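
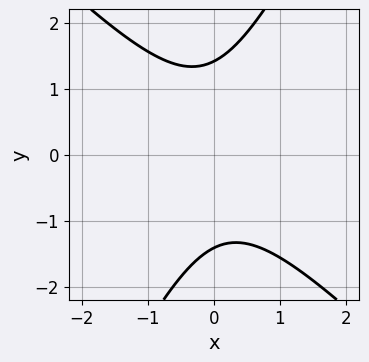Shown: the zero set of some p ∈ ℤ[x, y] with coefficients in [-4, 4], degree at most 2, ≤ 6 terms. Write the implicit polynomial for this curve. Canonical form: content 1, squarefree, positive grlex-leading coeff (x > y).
1. The degree is 2 — a generic line meets the curve in up to 2 points.
2. Checking where it meets the axes: it misses every integer gridline on the x-axis.
3. Solving for integer coefficients yields p as stated.

2*x^2 + x*y - y^2 + 2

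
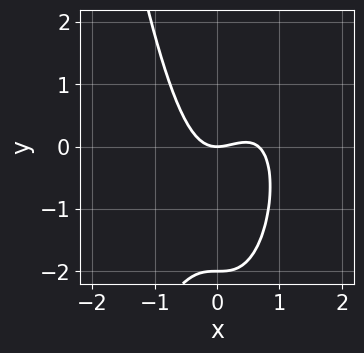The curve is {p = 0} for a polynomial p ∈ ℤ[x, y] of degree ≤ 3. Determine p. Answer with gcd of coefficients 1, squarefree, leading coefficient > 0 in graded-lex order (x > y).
1. Degree: no degree-2 curve has this shape, so deg p = 3.
2. Against the integer gridlines: it meets the x-axis at x = 0 (among the integer gridlines); the y-axis gridline crossings are at y ∈ {-2, 0}.
3. The integer polynomial consistent with all of this is the stated p.

3*x^3 - x^2*y - 2*x^2 + y^2 + 2*y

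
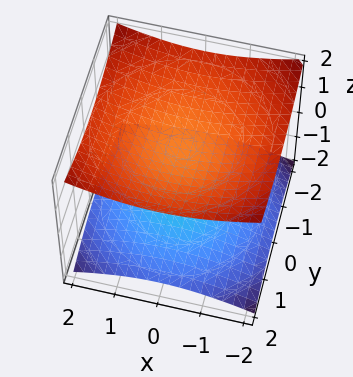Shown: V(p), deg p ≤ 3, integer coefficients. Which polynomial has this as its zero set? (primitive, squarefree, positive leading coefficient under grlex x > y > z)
1. The picture has 2 separate pieces.
2. Degree: two sheets facing apart; a quadric, so deg p = 2.
3. By symmetry, the surface is invariant under rotation about z: p = q(x² + y², z); the z ↦ −z reflection is a symmetry, so z appears only in even powers.
4. From the axis intercepts and sections: the surface avoids every integer x-axis point in the box; the z-axis gridline crossings are at z ∈ {-1, 1}; no y-intercept at any integer in the box.
5. These observations pin down the coefficients.

x^2 + y^2 - 3*z^2 + 3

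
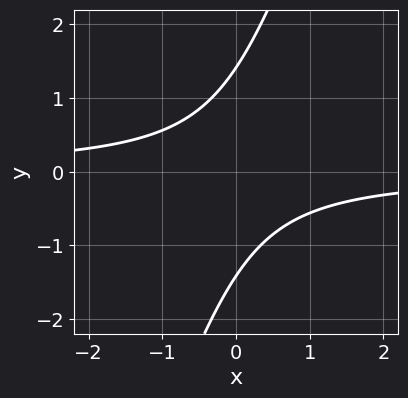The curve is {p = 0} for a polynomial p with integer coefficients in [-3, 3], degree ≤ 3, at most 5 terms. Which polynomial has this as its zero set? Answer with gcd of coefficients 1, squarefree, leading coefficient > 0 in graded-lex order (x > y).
1. deg p = 2. No degree-1 curve has this shape.
2. From the axis intercepts and sections: the curve avoids every integer x-axis point in the box.
3. Together with the visible shape, these determine p as stated.

3*x*y - y^2 + 2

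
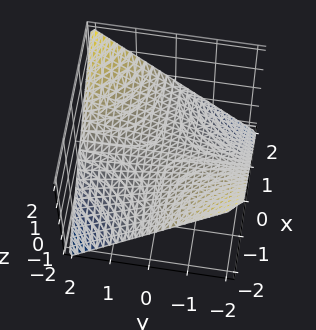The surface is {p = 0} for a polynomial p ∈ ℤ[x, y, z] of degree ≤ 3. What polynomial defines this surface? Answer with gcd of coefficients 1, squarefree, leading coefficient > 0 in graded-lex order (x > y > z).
x*y - 2*z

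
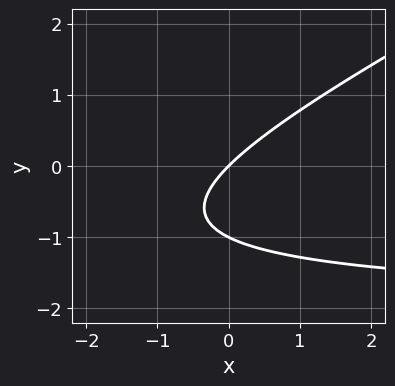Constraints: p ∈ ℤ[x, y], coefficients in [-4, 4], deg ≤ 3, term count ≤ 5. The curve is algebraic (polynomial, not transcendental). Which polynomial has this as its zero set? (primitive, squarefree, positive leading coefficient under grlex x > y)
x*y - 2*y^2 + 2*x - 2*y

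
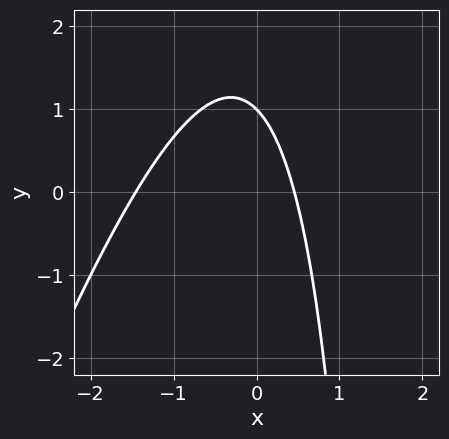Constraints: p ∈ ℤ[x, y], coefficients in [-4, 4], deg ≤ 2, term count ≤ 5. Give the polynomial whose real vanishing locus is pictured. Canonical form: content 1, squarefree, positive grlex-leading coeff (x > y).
(a) The degree is 2 — a generic line meets the curve in up to 2 points.
(b) From the axis intercepts and sections: it meets the y-axis at y = 1 (among the integer gridlines).
(c) Together with the visible shape, these determine p as stated.

3*x^2 - x*y + 3*x + 2*y - 2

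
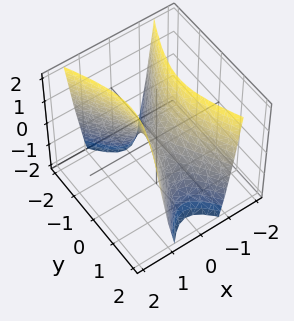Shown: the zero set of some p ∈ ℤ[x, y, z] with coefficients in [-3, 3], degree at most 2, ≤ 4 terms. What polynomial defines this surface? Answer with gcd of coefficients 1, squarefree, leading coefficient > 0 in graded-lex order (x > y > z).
deg p = 2. A saddle surface; a quadric.
Symmetries: it's symmetric under x → −x, forcing even powers of x; it's symmetric under y → −y, forcing even powers of y.
Reading off the gridlines: it meets the z-axis at z = 0 (among the integer gridlines); it meets the y-axis at y = 0 (among the integer gridlines).
The integer polynomial consistent with all of this is the stated p.

3*x^2 - y^2 - z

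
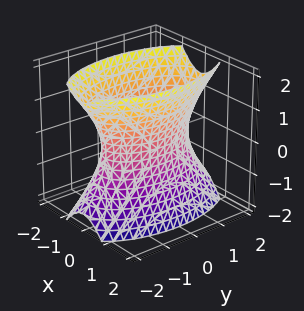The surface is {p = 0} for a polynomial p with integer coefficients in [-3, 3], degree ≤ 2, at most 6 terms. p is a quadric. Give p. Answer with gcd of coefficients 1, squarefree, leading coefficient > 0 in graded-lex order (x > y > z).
First, degree: an hourglass — one-sheet hyperboloid; a quadric, so deg p = 2.
Then, symmetries: the z ↦ −z reflection is a symmetry, so z appears only in even powers; mirror symmetry x ↦ −x ⇒ only even powers of x; mirror symmetry y ↦ −y ⇒ only even powers of y.
Next, against the integer gridlines: the surface avoids every integer z-axis point in the box.
Finally, matching integer coefficients to the picture gives p.

3*x^2 + y^2 - z^2 - 2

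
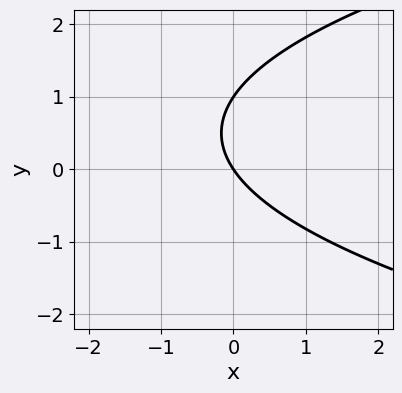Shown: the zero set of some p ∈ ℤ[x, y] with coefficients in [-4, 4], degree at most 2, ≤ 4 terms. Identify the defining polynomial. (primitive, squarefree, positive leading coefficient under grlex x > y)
2*y^2 - 3*x - 2*y

First, degree: a generic line meets the curve in up to 2 points, so deg p = 2.
Next, checking where it meets the axes: one x-axis crossing is at x = 0; among the integer gridlines, it crosses the y-axis at y ∈ {0, 1}.
Finally, fitting integer coefficients to these (and the overall shape) gives p.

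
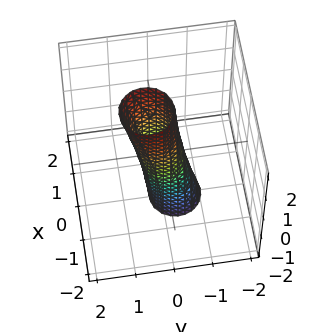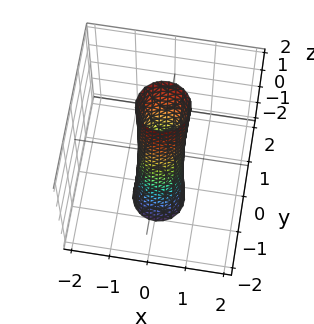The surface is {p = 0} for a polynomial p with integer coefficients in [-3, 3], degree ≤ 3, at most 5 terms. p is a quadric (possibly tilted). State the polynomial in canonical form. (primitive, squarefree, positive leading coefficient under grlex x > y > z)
3*x^2 + 3*y^2 - y*z - 1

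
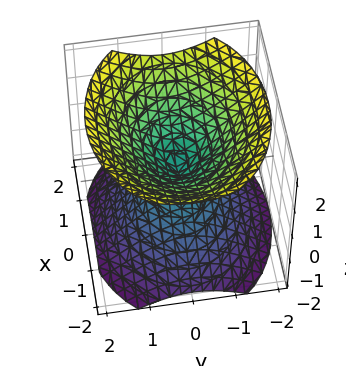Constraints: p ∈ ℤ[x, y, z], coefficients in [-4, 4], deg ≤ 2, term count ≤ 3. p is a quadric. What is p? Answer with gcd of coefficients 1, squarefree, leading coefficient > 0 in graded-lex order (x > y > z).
(a) I count 2 distinct pieces. They look like related sheets of one shape, so recover p as a whole.
(b) The degree is 2 — two nappes meeting at a single point; a quadric.
(c) Symmetries: mirror symmetry z ↦ −z ⇒ only even powers of z; the y ↦ −y reflection is a symmetry, so y appears only in even powers; mirror symmetry x ↦ −x ⇒ only even powers of x.
(d) Reading off the gridlines: it meets the x-axis at x = 0 (among the integer gridlines); one y-axis crossing is at y = 0; it crosses the z-axis at the gridline z = 0.
(e) The integer polynomial consistent with all of this is the stated p.

2*x^2 + 3*y^2 - 3*z^2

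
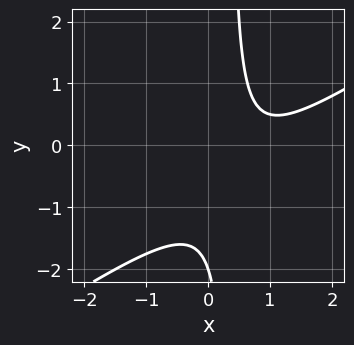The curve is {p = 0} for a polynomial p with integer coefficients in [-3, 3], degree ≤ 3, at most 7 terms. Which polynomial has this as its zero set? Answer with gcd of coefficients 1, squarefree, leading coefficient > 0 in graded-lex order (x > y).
2*x^2 - 3*x*y - 3*x + y + 2

1. Degree: no degree-1 curve has this shape, so deg p = 2.
2. From the axis intercepts and sections: it crosses the y-axis at the gridline y = -2; it misses every integer gridline on the x-axis.
3. Assembling these constraints gives the stated polynomial.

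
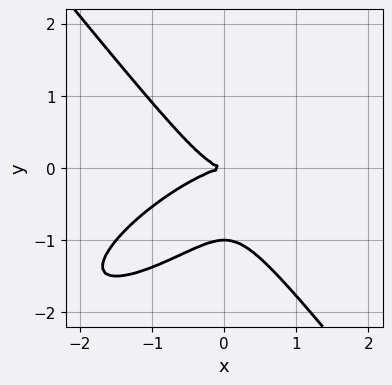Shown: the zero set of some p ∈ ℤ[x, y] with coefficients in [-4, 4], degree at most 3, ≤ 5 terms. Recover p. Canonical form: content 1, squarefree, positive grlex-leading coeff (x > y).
2*x^3 - 3*x^2*y + 3*y^3 + 3*y^2

deg p = 3. The shape is more complex than any degree-2 curve.
From the axis intercepts and sections: among the integer gridlines, it crosses the y-axis at y ∈ {-1, 0}; one x-axis crossing is at x = 0.
Putting this together gives p.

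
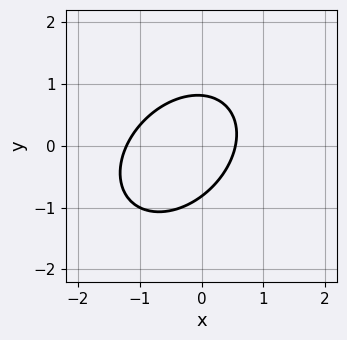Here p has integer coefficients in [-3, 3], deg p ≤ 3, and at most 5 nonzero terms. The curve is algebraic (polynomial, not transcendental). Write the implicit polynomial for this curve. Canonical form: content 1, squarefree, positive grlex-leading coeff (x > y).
(a) Degree: no degree-1 curve has this shape, so deg p = 2.
(b) Solving for integer coefficients yields p as stated.

3*x^2 - 2*x*y + 3*y^2 + 2*x - 2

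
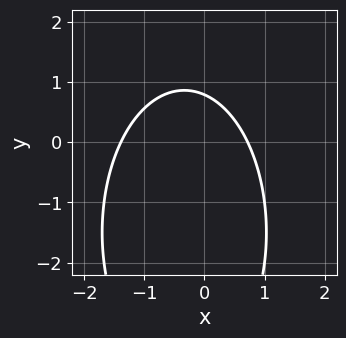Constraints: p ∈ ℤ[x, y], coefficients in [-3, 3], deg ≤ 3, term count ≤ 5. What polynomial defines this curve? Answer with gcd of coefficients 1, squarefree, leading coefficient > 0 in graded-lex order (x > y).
1. Degree: no degree-1 curve has this shape, so deg p = 2.
2. Putting this together gives p.

3*x^2 + y^2 + 2*x + 3*y - 3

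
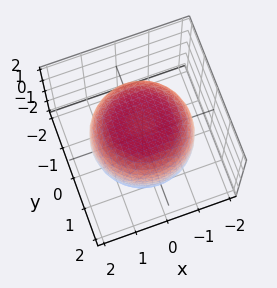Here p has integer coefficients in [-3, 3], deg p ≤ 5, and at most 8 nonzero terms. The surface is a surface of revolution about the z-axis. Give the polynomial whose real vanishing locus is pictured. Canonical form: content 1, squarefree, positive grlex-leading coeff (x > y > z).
x^4 + 2*x^2*y^2 + y^4 - x^2 - y^2 + 2*z^2 - 3

(a) The degree is 4 — no degree-3 surface has this shape.
(b) Symmetries: rotational symmetry about the z-axis ⇒ p depends on x, y only through x² + y².
(c) Against the integer gridlines: a circular section at z = 0 has radius between 1 and 2.
(d) Matching integer coefficients to the picture gives p.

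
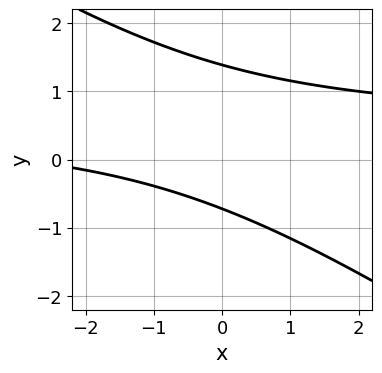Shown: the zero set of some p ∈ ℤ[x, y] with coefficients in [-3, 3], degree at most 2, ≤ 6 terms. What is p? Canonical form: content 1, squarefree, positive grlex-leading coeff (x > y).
2*x*y + 3*y^2 - x - 2*y - 3

1. deg p = 2. The shape is more complex than any degree-1 curve.
2. Reading off the gridlines: no x-intercept at any integer in the box.
3. Solving for integer coefficients yields p as stated.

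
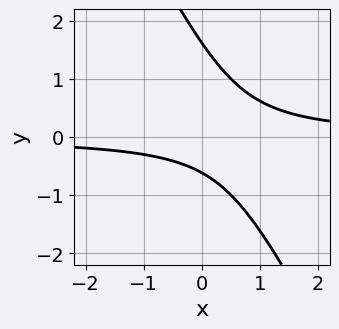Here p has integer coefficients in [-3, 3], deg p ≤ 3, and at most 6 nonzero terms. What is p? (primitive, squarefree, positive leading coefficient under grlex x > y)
(a) The degree is 2 — a generic line meets the curve in up to 2 points.
(b) Reading off the gridlines: it misses every integer gridline on the x-axis.
(c) These observations pin down the coefficients.

2*x*y + y^2 - y - 1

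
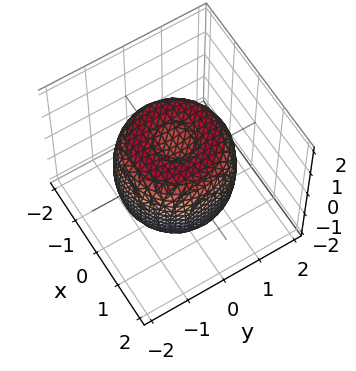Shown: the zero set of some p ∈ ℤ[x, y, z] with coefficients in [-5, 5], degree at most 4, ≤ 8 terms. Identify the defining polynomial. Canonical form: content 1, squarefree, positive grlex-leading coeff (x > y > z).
(a) Degree: no degree-3 surface has this shape, so deg p = 4.
(b) By symmetry, the z-axis is an axis of rotation, so x and y enter only as x² + y².
(c) Observable constraints: a circular section at z = -1 has radius between 1 and 2; the z-axis gridline crossings are at z ∈ {-1, 1}.
(d) Matching integer coefficients to the picture gives p.

2*x^4 + 4*x^2*y^2 + 2*y^4 - 3*x^2 - 3*y^2 + 2*z^2 - 2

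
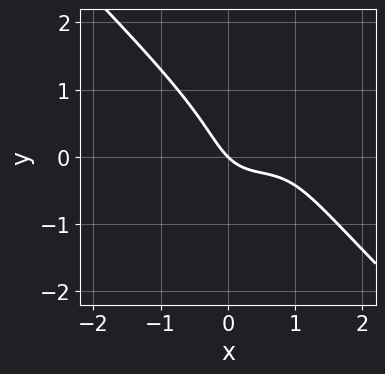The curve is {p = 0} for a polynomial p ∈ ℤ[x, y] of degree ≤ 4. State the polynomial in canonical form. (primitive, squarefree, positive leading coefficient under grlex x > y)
2*x^3 + 2*y^3 - 3*x^2 + 2*x + 2*y

(a) Degree: no degree-2 curve has this shape, so deg p = 3.
(b) Observable constraints: one x-axis crossing is at x = 0; one y-axis crossing is at y = 0.
(c) Assembling these constraints gives the stated polynomial.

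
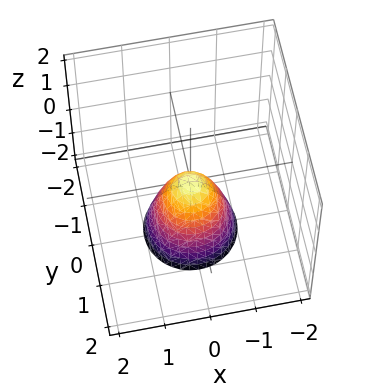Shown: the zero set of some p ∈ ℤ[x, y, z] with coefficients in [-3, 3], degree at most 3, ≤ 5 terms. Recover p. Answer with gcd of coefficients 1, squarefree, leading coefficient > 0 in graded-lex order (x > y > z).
2*x^2 + 2*y^2 + z

deg p = 2. A paraboloid; a quadric.
Symmetry: every cross-section ⟂ z is a circle, so x, y appear only via x² + y².
Reading off the gridlines: one z-axis crossing is at z = 0; one y-axis crossing is at y = 0.
Assembling these constraints gives the stated polynomial.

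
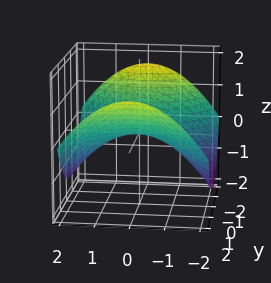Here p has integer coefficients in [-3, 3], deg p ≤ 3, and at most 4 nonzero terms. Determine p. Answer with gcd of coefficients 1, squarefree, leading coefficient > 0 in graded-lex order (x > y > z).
1. deg p = 2. A saddle surface; a quadric.
2. Symmetries: the y ↦ −y reflection is a symmetry, so y appears only in even powers; mirror symmetry x ↦ −x ⇒ only even powers of x.
3. Reading off the gridlines: it crosses the z-axis at the gridline z = 0; one y-axis crossing is at y = 0.
4. Matching integer coefficients to the picture gives p.

x^2 - y^2 + 3*z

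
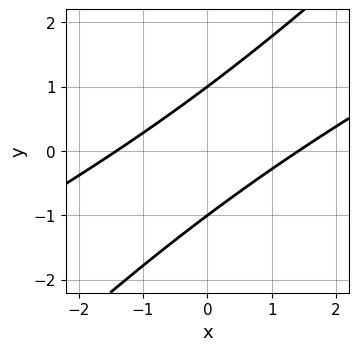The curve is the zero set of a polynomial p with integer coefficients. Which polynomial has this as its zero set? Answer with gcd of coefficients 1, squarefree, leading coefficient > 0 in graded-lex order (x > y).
1. Degree: no degree-1 curve has this shape, so deg p = 2.
2. From the axis intercepts and sections: the y-axis gridline crossings are at y ∈ {-1, 1}.
3. The integer polynomial consistent with all of this is the stated p.

x^2 - 3*x*y + 2*y^2 - 2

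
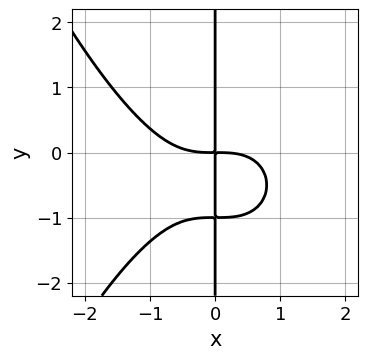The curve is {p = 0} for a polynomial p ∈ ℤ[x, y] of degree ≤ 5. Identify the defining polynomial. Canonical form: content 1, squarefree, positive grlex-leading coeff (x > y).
x^4 + 2*x*y^2 + 2*x*y

(a) Degree: the shape is more complex than any degree-3 curve, so deg p = 4.
(b) From the axis intercepts and sections: the visible y-axis segment lies entirely on the curve.
(c) These observations pin down the coefficients.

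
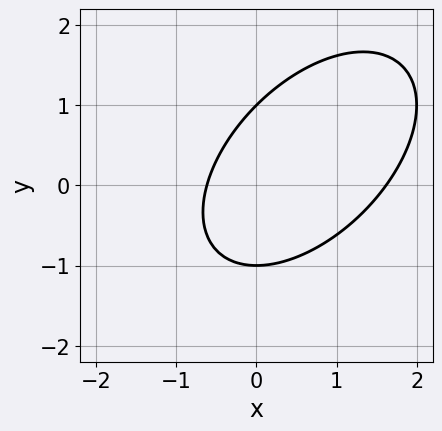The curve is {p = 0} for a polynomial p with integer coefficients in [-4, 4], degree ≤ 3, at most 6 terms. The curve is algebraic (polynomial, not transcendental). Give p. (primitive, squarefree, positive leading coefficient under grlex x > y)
x^2 - x*y + y^2 - x - 1

Degree: a generic line meets the curve in up to 2 points, so deg p = 2.
Against the integer gridlines: among the integer gridlines, it crosses the y-axis at y ∈ {-1, 1}.
Assembling these constraints gives the stated polynomial.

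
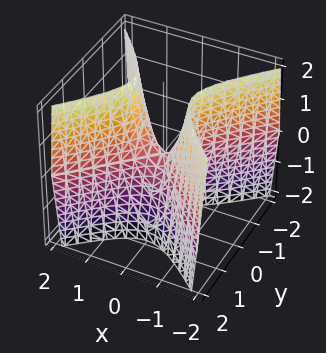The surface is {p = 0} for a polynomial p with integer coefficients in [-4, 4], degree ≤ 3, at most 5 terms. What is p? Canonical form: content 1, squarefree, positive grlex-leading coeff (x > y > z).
3*x^2 - 3*y^2 - z

(a) deg p = 2. A saddle surface; a quadric.
(b) Symmetries: it's symmetric under y → −y, forcing even powers of y; it's symmetric under x → −x, forcing even powers of x.
(c) From the axis intercepts and sections: one y-axis crossing is at y = 0; it crosses the x-axis at the gridline x = 0.
(d) The integer polynomial consistent with all of this is the stated p.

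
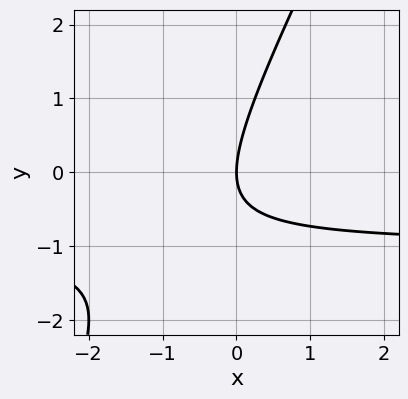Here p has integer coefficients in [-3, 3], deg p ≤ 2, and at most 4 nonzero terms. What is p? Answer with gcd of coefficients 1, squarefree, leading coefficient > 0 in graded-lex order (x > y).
The degree is 2 — a generic line meets the curve in up to 2 points.
Checking where it meets the axes: it meets the x-axis at x = 0 (among the integer gridlines); one y-axis crossing is at y = 0.
These observations pin down the coefficients.

2*x*y - y^2 + 2*x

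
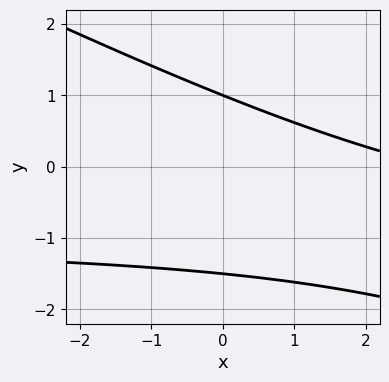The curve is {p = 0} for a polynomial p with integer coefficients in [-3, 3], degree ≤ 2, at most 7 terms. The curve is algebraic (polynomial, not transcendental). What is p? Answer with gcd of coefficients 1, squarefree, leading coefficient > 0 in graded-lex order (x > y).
x*y + 2*y^2 + x + y - 3

1. Degree: no degree-1 curve has this shape, so deg p = 2.
2. From the visible intercepts: it meets the y-axis at y = 1 (among the integer gridlines); the curve avoids every integer x-axis point in the box.
3. Together with the visible shape, these determine p as stated.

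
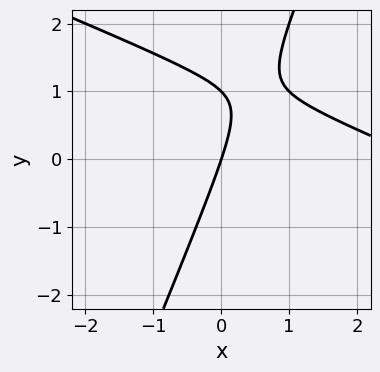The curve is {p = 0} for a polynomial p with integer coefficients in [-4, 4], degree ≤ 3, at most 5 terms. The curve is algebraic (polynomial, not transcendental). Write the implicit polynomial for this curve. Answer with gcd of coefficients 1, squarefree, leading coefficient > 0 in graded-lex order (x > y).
First, the degree is 2 — no degree-1 curve has this shape.
Then, observable constraints: among the integer gridlines, it crosses the y-axis at y ∈ {0, 1}; one x-axis crossing is at x = 0.
Finally, together with the visible shape, these determine p as stated.

x^2 + 2*x*y - y^2 - 3*x + y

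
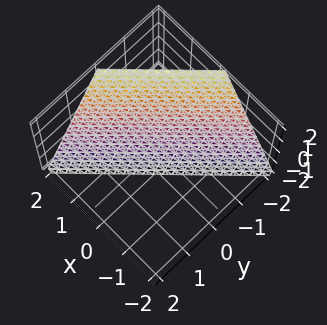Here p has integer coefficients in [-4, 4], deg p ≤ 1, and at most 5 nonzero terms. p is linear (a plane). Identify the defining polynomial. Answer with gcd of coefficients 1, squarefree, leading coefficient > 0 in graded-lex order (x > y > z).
2*x - 2*y - z - 2

(a) The degree is 1 — every cross-section is a straight line — this is a plane.
(b) Checking where it meets the axes: it crosses the z-axis at the gridline z = -2; it meets the y-axis at y = -1 (among the integer gridlines); one x-axis crossing is at x = 1.
(c) Putting this together gives p.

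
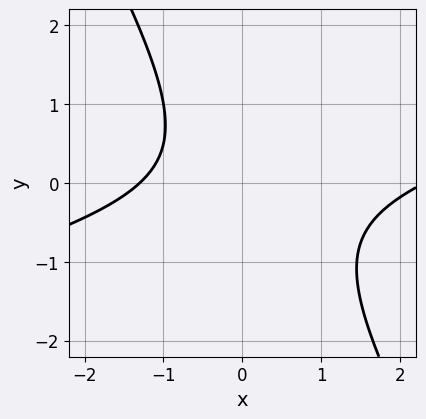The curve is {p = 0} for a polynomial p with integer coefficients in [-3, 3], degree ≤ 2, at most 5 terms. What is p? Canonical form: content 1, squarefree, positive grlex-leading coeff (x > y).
x^2 - 3*x*y - 2*y^2 - x - 3

(a) The degree is 2 — no degree-1 curve has this shape.
(b) Reading off the gridlines: the curve avoids every integer y-axis point in the box.
(c) Putting this together gives p.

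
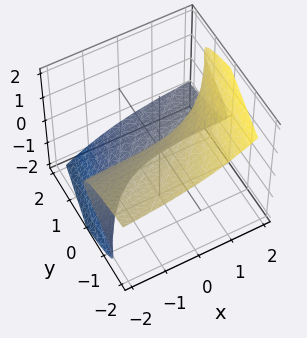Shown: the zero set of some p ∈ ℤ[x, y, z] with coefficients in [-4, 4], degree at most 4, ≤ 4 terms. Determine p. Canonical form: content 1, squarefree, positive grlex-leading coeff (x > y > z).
x*z^2 - z^3 - y

(a) Degree: no degree-2 surface has this shape, so deg p = 3.
(b) From the visible intercepts: it meets the z-axis at z = 0 (among the integer gridlines); one y-axis crossing is at y = 0.
(c) Assembling these constraints gives the stated polynomial. Check: (2, 0, 0) on the x-axis lies on the surface, and p(2, 0, 0) = 0. ✓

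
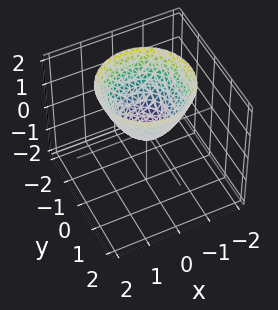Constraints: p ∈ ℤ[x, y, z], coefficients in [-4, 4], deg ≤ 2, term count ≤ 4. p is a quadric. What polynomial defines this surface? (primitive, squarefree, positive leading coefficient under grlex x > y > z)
x^2 + y^2 - z

First, degree: a single bowl opening along one axis; a quadric, so deg p = 2.
Next, symmetry: every cross-section ⟂ z is a circle, so x, y appear only via x² + y².
Then, against the integer gridlines: one y-axis crossing is at y = 0; a circular section at z = 1 has radius exactly 1; it meets the x-axis at x = 0 (among the integer gridlines).
Finally, fitting integer coefficients to these (and the overall shape) gives p.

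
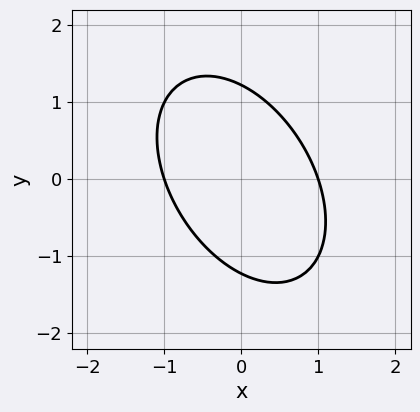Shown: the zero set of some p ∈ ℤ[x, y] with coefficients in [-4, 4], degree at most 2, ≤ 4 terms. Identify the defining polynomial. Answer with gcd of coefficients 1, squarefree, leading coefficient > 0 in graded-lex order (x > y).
First, deg p = 2. A generic line meets the curve in up to 2 points.
Next, reading off the gridlines: the x-axis gridline crossings are at x ∈ {-1, 1}.
Finally, putting this together gives p.

3*x^2 + 2*x*y + 2*y^2 - 3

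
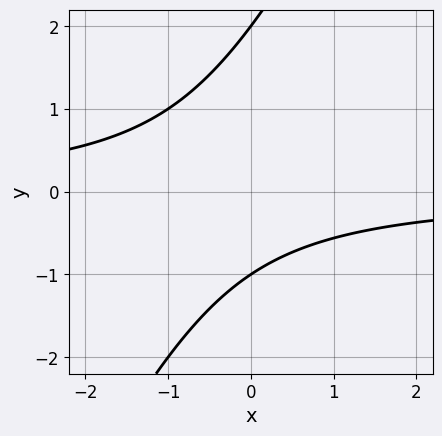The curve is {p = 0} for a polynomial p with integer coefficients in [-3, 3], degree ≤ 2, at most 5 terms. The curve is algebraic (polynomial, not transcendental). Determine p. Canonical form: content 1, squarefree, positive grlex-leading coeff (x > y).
2*x*y - y^2 + y + 2

1. The degree is 2 — the shape is more complex than any degree-1 curve.
2. From the visible intercepts: the curve avoids every integer x-axis point in the box; among the integer gridlines, it crosses the y-axis at y ∈ {-1, 2}.
3. Putting this together gives p.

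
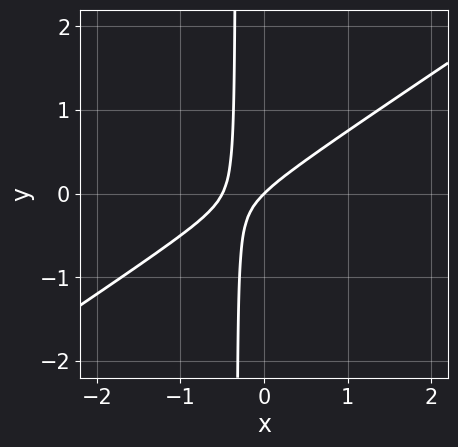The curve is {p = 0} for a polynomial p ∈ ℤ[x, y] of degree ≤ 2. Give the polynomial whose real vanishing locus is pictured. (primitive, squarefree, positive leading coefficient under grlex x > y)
1. deg p = 2. No degree-1 curve has this shape.
2. Against the integer gridlines: it crosses the y-axis at the gridline y = 0; it meets the x-axis at x = 0 (among the integer gridlines).
3. Fitting integer coefficients to these (and the overall shape) gives p.

2*x^2 - 3*x*y + x - y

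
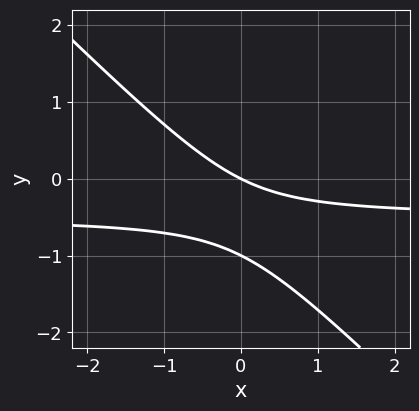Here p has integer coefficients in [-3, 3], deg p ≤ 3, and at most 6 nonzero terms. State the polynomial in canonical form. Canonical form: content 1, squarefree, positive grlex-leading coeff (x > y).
2*x*y + 2*y^2 + x + 2*y

Degree: no degree-1 curve has this shape, so deg p = 2.
Observable constraints: it meets the x-axis at x = 0 (among the integer gridlines); among the integer gridlines, it crosses the y-axis at y ∈ {-1, 0}.
Together with the visible shape, these determine p as stated.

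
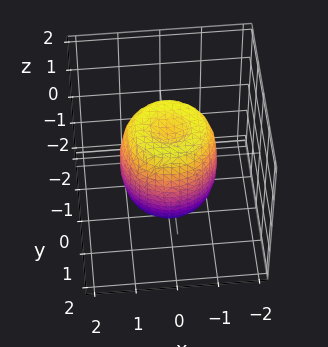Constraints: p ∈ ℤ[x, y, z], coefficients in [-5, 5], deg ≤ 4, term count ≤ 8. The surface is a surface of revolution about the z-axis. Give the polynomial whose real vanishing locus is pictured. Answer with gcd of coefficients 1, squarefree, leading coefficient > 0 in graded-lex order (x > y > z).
2*x^4 + 4*x^2*y^2 + 2*y^4 - 2*x^2 - 2*y^2 + z^2 - 1

1. Degree: no degree-3 surface has this shape, so deg p = 4.
2. Symmetries: the surface is invariant under rotation about z: p = q(x² + y², z).
3. From the axis intercepts and sections: a circular section at z = -1 has radius exactly 1; among the integer gridlines, it crosses the z-axis at z ∈ {-1, 1}.
4. Fitting integer coefficients to these (and the overall shape) gives p.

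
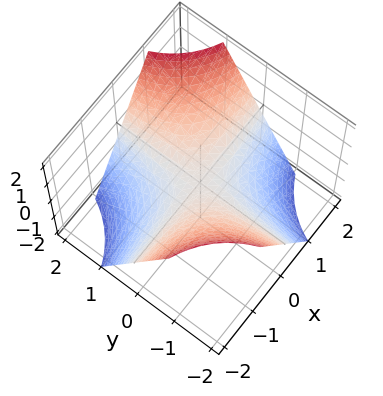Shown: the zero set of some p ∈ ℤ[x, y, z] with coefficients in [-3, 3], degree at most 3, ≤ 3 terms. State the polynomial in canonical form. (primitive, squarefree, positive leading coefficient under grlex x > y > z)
x*y - z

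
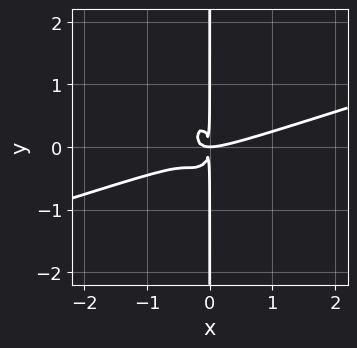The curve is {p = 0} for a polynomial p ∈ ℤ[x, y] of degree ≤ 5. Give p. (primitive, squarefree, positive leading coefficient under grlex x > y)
First, degree: no degree-3 curve has this shape, so deg p = 4.
Next, from the axis intercepts and sections: the visible y-axis segment lies entirely on the curve.
Finally, these observations pin down the coefficients.

x^4 - 3*x^3*y - x*y^3 - x^2*y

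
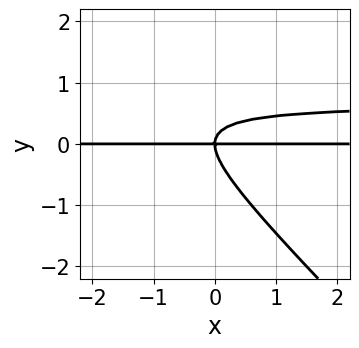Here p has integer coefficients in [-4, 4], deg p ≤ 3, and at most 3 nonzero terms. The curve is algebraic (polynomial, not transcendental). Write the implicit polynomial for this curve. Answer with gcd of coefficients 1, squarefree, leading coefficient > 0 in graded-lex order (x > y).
The degree is 3 — the shape is more complex than any degree-2 curve.
Reading off the gridlines: the visible x-axis segment lies entirely on the curve; it crosses the y-axis at the gridline y = 0.
Putting this together gives p.

3*x*y^2 + 3*y^3 - 2*x*y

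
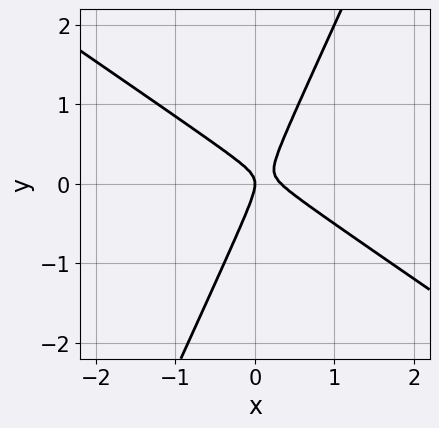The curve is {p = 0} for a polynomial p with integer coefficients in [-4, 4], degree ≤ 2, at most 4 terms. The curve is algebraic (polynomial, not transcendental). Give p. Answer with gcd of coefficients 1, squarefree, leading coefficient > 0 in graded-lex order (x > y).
1. Degree: a generic line meets the curve in up to 2 points, so deg p = 2.
2. From the axis intercepts and sections: one y-axis crossing is at y = 0; it meets the x-axis at x = 0 (among the integer gridlines).
3. The integer polynomial consistent with all of this is the stated p.

3*x^2 + 3*x*y - 2*y^2 - x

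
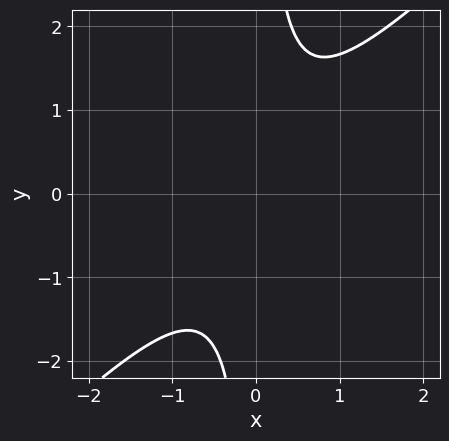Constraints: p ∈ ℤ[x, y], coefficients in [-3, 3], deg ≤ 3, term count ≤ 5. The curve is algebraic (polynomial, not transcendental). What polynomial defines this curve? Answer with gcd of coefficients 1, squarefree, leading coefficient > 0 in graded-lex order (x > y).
3*x^2 - 3*x*y + 2

First, the degree is 2 — no degree-1 curve has this shape.
Then, from the visible intercepts: no x-intercept at any integer in the box; it misses every integer gridline on the y-axis.
Finally, fitting integer coefficients to these (and the overall shape) gives p.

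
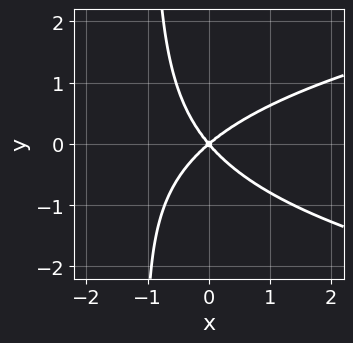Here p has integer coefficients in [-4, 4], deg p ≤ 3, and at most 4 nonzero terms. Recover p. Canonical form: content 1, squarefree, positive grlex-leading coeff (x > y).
3*x*y^2 - 3*x^2 + x*y + 3*y^2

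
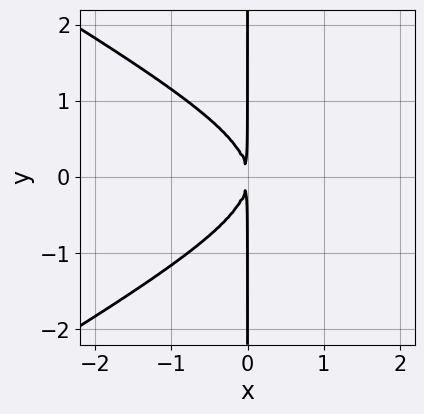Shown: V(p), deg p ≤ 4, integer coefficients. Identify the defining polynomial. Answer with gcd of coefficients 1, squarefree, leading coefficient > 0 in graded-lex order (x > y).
First, degree: the shape is more complex than any degree-2 curve, so deg p = 3.
Next, symmetries: mirror symmetry y ↦ −y ⇒ only even powers of y.
Next, from the visible intercepts: the visible y-axis segment lies entirely on the curve.
Finally, assembling these constraints gives the stated polynomial.

x^3 - 3*x*y^2 - 3*x^2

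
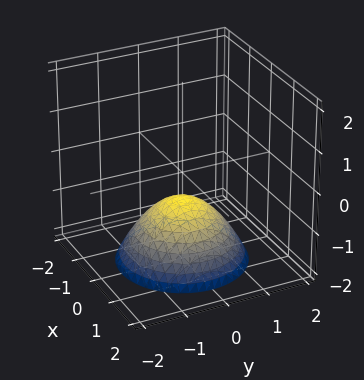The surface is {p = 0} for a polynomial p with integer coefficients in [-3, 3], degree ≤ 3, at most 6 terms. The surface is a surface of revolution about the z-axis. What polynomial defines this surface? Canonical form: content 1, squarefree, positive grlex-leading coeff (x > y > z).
2*x^2 + 2*y^2 + 3*z + 2

deg p = 2.
Symmetries: rotational symmetry about the z-axis ⇒ p depends on x, y only through x² + y².
From the axis intercepts and sections: a circular section at z = -2 has radius between 1 and 2; it misses every integer gridline on the x-axis; the surface avoids every integer y-axis point in the box.
Together with the visible shape, these determine p as stated.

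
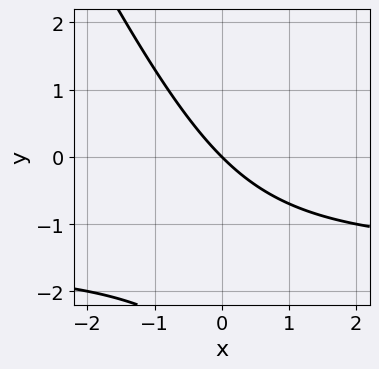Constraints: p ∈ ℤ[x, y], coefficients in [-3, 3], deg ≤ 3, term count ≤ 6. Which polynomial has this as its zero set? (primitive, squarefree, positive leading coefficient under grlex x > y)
The degree is 2 — a generic line meets the curve in up to 2 points.
Reading off the gridlines: it meets the x-axis at x = 0 (among the integer gridlines); it meets the y-axis at y = 0 (among the integer gridlines).
Together with the visible shape, these determine p as stated.

2*x*y + y^2 + 3*x + 3*y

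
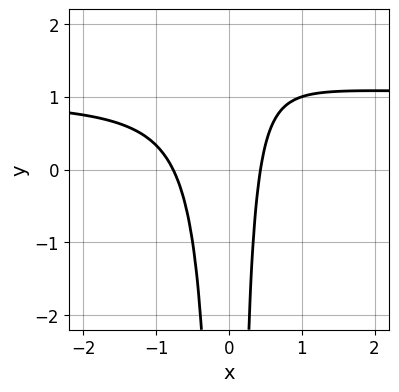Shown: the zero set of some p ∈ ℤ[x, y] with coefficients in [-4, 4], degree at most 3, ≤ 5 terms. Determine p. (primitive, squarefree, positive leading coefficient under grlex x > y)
3*x^2*y - 3*x^2 - x + 1

1. deg p = 3. No degree-2 curve has this shape.
2. Against the integer gridlines: the curve avoids every integer y-axis point in the box.
3. Solving for integer coefficients yields p as stated.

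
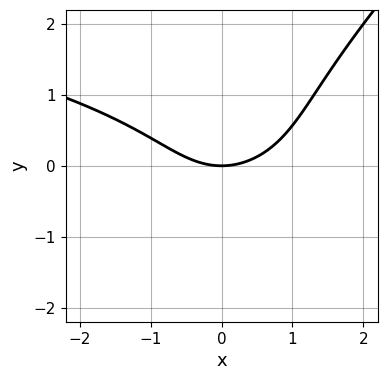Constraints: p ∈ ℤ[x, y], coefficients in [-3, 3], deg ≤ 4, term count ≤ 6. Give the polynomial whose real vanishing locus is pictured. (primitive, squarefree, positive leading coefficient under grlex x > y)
The degree is 3 — the shape is more complex than any degree-2 curve.
Checking where it meets the axes: it meets the x-axis at x = 0 (among the integer gridlines); it crosses the y-axis at the gridline y = 0.
Matching integer coefficients to the picture gives p.

x*y^2 - y^3 + x^2 - 2*y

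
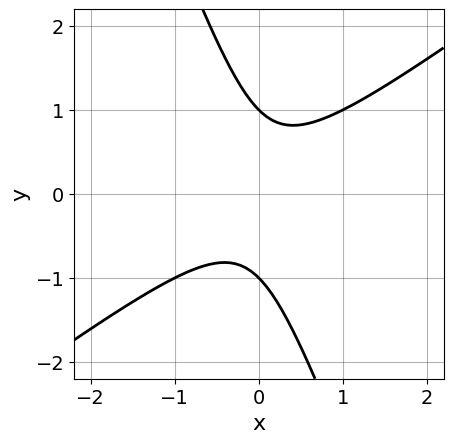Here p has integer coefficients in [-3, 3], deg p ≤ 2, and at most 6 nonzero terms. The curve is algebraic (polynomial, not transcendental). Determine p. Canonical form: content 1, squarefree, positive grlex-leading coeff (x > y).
First, the degree is 2 — a generic line meets the curve in up to 2 points.
Next, checking where it meets the axes: among the integer gridlines, it crosses the y-axis at y ∈ {-1, 1}; the curve avoids every integer x-axis point in the box.
Finally, solving for integer coefficients yields p as stated.

2*x^2 - 2*x*y - y^2 + 1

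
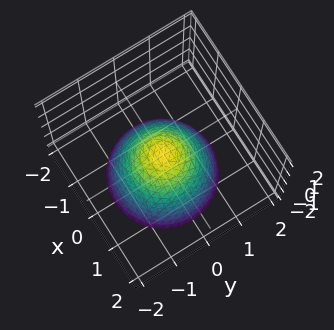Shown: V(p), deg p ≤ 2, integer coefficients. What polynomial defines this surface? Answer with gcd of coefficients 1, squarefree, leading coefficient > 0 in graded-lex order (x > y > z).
x^2 + y^2 + z

1. deg p = 2.
2. Symmetries: rotational symmetry about the z-axis ⇒ p depends on x, y only through x² + y².
3. Checking where it meets the axes: it meets the y-axis at y = 0 (among the integer gridlines); it crosses the z-axis at the gridline z = 0.
4. Assembling these constraints gives the stated polynomial.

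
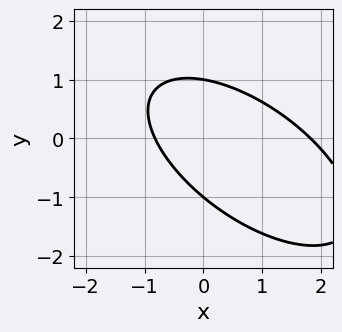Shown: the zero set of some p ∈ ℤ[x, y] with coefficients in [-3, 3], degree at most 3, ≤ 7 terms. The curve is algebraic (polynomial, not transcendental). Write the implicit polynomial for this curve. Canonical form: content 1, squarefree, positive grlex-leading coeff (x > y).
2*x^2 + 3*x*y + 3*y^2 - 2*x - 3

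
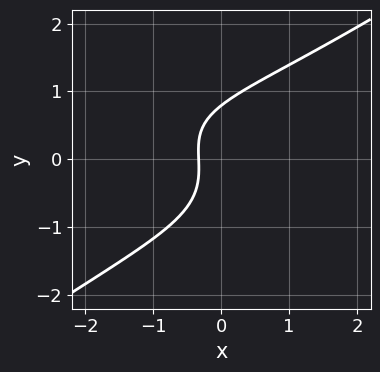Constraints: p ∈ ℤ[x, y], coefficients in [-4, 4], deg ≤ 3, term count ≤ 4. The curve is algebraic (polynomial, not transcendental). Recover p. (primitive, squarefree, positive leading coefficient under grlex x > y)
(a) deg p = 3.
(b) Solving for integer coefficients yields p as stated.

x^2*y - 2*y^3 + 3*x + 1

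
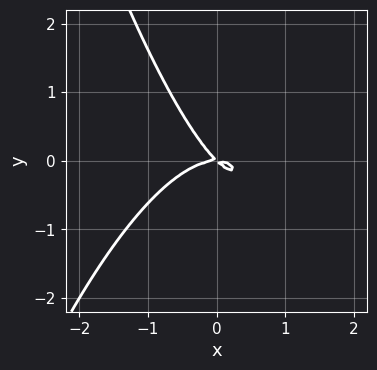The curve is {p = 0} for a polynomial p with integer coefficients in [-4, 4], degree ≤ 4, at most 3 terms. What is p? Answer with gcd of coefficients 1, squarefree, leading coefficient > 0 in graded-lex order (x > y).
deg p = 3. A generic line meets the curve in up to 3 points.
Against the integer gridlines: it meets the x-axis at x = 0 (among the integer gridlines); it meets the y-axis at y = 0 (among the integer gridlines).
The integer polynomial consistent with all of this is the stated p.

x^3 + x*y + y^2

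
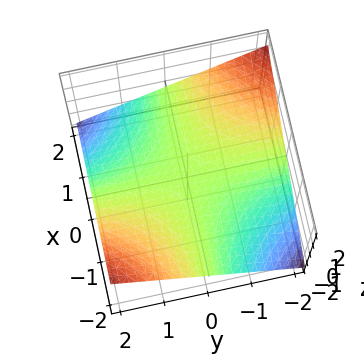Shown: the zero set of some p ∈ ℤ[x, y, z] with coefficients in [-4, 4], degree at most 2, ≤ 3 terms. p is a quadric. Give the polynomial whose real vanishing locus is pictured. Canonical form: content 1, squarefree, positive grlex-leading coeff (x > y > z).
1. The degree is 2 — a hyperbolic paraboloid; a quadric.
2. From the visible intercepts: every point of the x-axis in the box is on the surface; every point of the y-axis in the box is on the surface; one z-axis crossing is at z = 0.
3. These observations pin down the coefficients.

x*y + 3*z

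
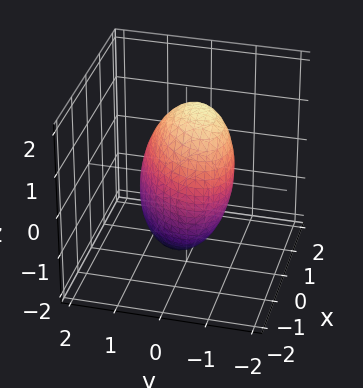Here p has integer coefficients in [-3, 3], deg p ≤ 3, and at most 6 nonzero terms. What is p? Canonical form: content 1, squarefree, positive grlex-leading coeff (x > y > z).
First, degree: the shape is more complex than any degree-1 surface, so deg p = 2.
Then, checking where it meets the axes: the y-axis gridline crossings are at y ∈ {-1, 1}.
Finally, putting this together gives p.

2*x^2 - 2*x*y + 3*y^2 + y*z + z^2 - 3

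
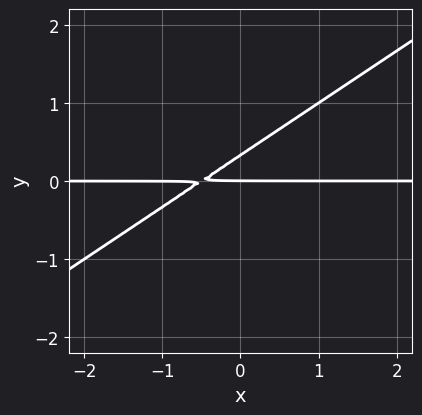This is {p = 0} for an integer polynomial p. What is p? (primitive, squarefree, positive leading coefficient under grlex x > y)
First, the degree is 2 — a generic line meets the curve in up to 2 points.
Then, against the integer gridlines: every point of the x-axis in the box is on the curve; it meets the y-axis at y = 0 (among the integer gridlines).
Finally, together with the visible shape, these determine p as stated.

2*x*y - 3*y^2 + y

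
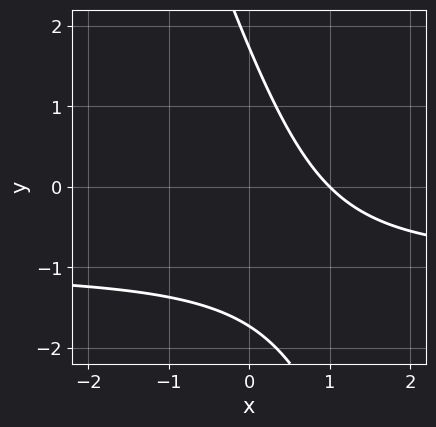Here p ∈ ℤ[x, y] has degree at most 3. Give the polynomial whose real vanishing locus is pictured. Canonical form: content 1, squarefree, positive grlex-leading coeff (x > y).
3*x*y + y^2 + 3*x - 3

deg p = 2. The shape is more complex than any degree-1 curve.
Checking where it meets the axes: it crosses the x-axis at the gridline x = 1.
Putting this together gives p.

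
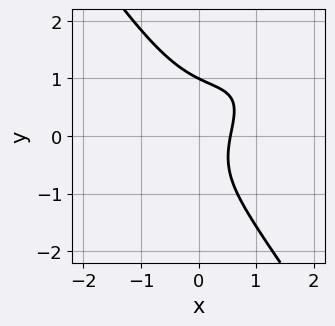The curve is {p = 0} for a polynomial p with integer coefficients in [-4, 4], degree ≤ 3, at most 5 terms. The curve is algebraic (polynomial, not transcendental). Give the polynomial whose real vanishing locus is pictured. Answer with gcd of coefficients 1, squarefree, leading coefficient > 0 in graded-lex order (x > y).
2*x^3 - 3*x^2*y + 2*y^3 + 3*x - 2

First, degree: a generic line meets the curve in up to 3 points, so deg p = 3.
Next, against the integer gridlines: it crosses the y-axis at the gridline y = 1.
Finally, these observations pin down the coefficients.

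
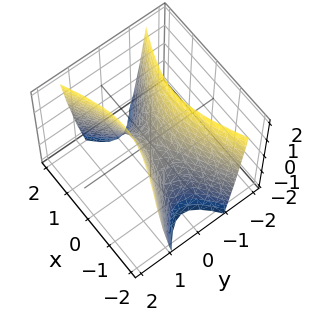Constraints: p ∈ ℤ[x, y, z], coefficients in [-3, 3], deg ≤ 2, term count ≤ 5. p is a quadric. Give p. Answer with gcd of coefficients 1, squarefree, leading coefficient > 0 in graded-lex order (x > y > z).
x^2 - 3*y^2 + z

(a) deg p = 2.
(b) Symmetries: it's symmetric under x → −x, forcing even powers of x; mirror symmetry y ↦ −y ⇒ only even powers of y.
(c) From the axis intercepts and sections: one z-axis crossing is at z = 0; it meets the x-axis at x = 0 (among the integer gridlines).
(d) Together with the visible shape, these determine p as stated.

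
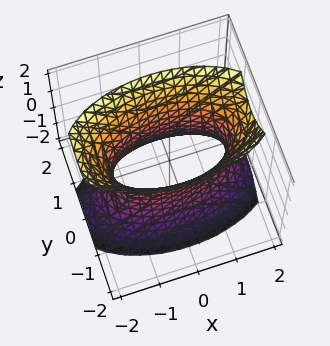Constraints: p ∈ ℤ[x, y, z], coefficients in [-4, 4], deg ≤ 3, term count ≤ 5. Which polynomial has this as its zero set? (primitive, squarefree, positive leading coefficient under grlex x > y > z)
deg p = 2. An hourglass — one-sheet hyperboloid; a quadric.
Symmetries: the y ↦ −y reflection is a symmetry, so y appears only in even powers; the z ↦ −z reflection is a symmetry, so z appears only in even powers; mirror symmetry x ↦ −x ⇒ only even powers of x.
Observable constraints: it misses every integer gridline on the z-axis.
Fitting integer coefficients to these (and the overall shape) gives p.

x^2 + 3*y^2 - z^2 - 2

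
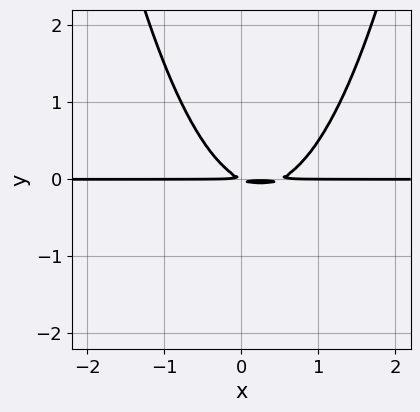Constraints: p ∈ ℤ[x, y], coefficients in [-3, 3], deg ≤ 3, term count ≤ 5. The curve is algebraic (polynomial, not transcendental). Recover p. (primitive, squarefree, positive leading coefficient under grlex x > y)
2*x^2*y - x*y - 2*y^2

First, deg p = 3. The shape is more complex than any degree-2 curve.
Next, from the axis intercepts and sections: the visible x-axis segment lies entirely on the curve.
Finally, matching integer coefficients to the picture gives p.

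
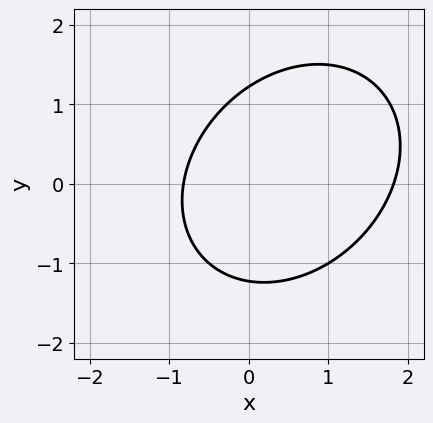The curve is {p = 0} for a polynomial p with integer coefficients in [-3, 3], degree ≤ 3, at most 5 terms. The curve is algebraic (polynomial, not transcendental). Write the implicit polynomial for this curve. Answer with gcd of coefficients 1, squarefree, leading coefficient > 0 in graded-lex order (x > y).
2*x^2 - x*y + 2*y^2 - 2*x - 3

deg p = 2.
Matching integer coefficients to the picture gives p.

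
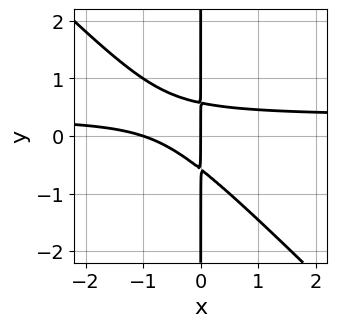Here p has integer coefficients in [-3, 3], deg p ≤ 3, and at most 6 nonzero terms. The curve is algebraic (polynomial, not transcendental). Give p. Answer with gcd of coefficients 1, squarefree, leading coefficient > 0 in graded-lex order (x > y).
3*x^2*y + 3*x*y^2 - x^2 - x

(a) Degree: a generic line meets the curve in up to 3 points, so deg p = 3.
(b) Checking where it meets the axes: the x-axis gridline crossings are at x ∈ {-1, 0}; the visible y-axis segment lies entirely on the curve.
(c) Together with the visible shape, these determine p as stated.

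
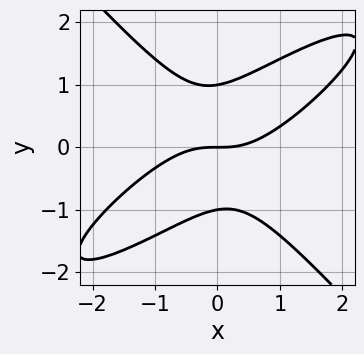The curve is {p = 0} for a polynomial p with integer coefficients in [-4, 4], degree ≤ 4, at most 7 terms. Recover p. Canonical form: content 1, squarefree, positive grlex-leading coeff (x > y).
2*x^3 - 3*x^2*y - x*y^2 + 3*y^3 - 3*y

Degree: a generic line meets the curve in up to 3 points, so deg p = 3.
Checking where it meets the axes: the y-axis gridline crossings are at y ∈ {-1, 0, 1}; it crosses the x-axis at the gridline x = 0.
These observations pin down the coefficients.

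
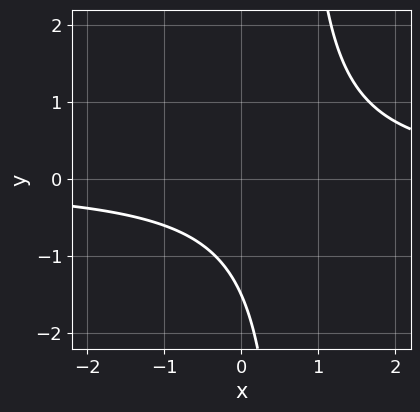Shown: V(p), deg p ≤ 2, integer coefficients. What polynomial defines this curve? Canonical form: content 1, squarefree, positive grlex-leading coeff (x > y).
3*x*y - 2*y - 3

(a) Degree: a generic line meets the curve in up to 2 points, so deg p = 2.
(b) Reading off the gridlines: the curve avoids every integer x-axis point in the box.
(c) Together with the visible shape, these determine p as stated.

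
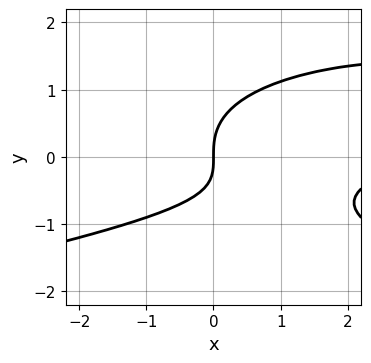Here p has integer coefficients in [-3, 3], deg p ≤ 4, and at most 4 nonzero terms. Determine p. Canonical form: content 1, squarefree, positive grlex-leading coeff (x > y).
3*y^3 + x^2 - 2*x*y - 3*x

First, deg p = 3.
Next, from the visible intercepts: it crosses the x-axis at the gridline x = 0; one y-axis crossing is at y = 0.
Finally, putting this together gives p.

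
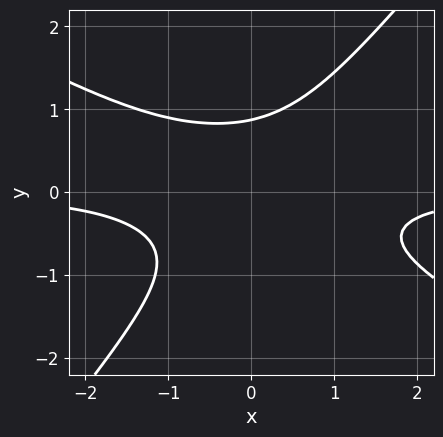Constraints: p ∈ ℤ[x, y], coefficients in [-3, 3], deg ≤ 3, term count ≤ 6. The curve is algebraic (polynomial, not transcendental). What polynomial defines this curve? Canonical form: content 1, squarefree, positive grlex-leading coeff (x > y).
(a) The degree is 3 — no degree-2 curve has this shape.
(b) From the visible intercepts: no x-intercept at any integer in the box.
(c) Together with the visible shape, these determine p as stated.

2*x^2*y + 2*x*y^2 - 3*y^3 + 2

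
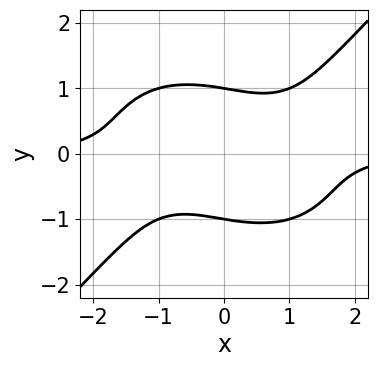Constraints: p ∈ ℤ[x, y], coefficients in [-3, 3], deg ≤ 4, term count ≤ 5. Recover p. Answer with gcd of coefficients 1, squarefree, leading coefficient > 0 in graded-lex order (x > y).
2*x^3*y + x*y^3 - 3*y^4 - 3*x*y + 3

(a) Degree: no degree-3 curve has this shape, so deg p = 4.
(b) Checking where it meets the axes: the y-axis gridline crossings are at y ∈ {-1, 1}; no x-intercept at any integer in the box.
(c) Putting this together gives p.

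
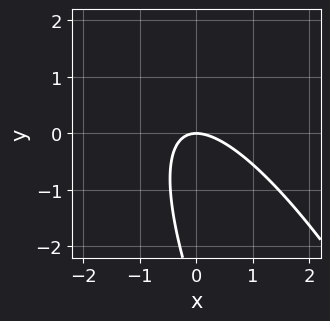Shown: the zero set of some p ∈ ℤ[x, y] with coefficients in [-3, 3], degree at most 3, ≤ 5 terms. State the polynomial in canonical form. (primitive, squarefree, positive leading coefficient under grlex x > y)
3*x^2 + 3*x*y + y^2 + 3*y

deg p = 2. No degree-1 curve has this shape.
From the visible intercepts: it meets the y-axis at y = 0 (among the integer gridlines); it meets the x-axis at x = 0 (among the integer gridlines).
Putting this together gives p.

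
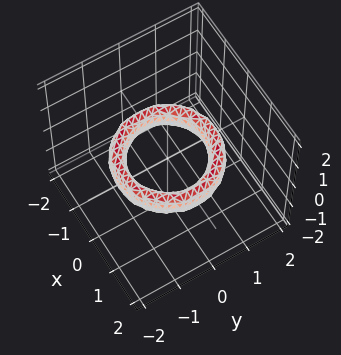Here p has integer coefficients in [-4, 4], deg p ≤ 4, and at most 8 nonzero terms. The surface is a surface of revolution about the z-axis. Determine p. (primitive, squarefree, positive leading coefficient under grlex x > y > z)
x^4 + 2*x^2*y^2 + y^4 - 3*x^2 - 3*y^2 + 2*z^2 + 2

(a) The degree is 4 — a generic line meets the surface in up to 4 points.
(b) Symmetries: rotational symmetry about the z-axis ⇒ p depends on x, y only through x² + y².
(c) From the axis intercepts and sections: a circular section at z = 0 has radius exactly 1; no z-intercept at any integer in the box; the x-axis gridline crossings are at x ∈ {-1, 1}; the y-axis gridline crossings are at y ∈ {-1, 1}.
(d) These observations pin down the coefficients.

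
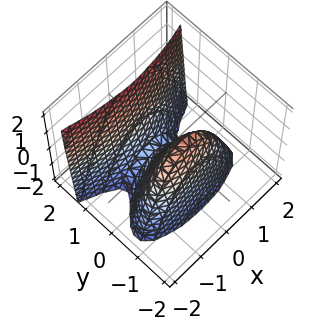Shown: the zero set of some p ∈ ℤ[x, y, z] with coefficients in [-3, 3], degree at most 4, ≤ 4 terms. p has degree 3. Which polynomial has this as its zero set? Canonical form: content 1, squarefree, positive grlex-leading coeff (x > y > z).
1. The degree is 3 — the shape is more complex than any degree-2 surface.
2. Checking where it meets the axes: it crosses the z-axis at the gridline z = 0; the y-axis gridline crossings are at y ∈ {-1, 0, 1}.
3. Assembling these constraints gives the stated polynomial.

3*y^3 - x^2 - 3*y - z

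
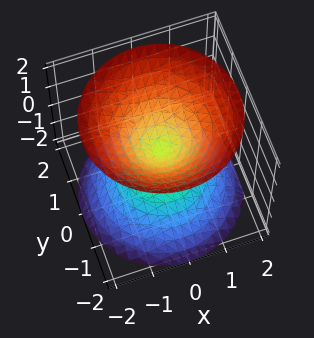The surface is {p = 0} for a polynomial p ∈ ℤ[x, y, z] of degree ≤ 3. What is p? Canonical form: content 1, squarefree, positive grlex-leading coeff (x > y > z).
x^2 + y^2 - z^2

(a) I count 2 distinct pieces. Treating them together as one polynomial.
(b) The degree is 2 — two nappes meeting at a single point; a quadric.
(c) Symmetries: the z-axis is an axis of rotation, so x and y enter only as x² + y²; it's symmetric under z → −z, forcing even powers of z.
(d) From the visible intercepts: it crosses the z-axis at the gridline z = 0; it meets the x-axis at x = 0 (among the integer gridlines).
(e) Solving for integer coefficients yields p as stated.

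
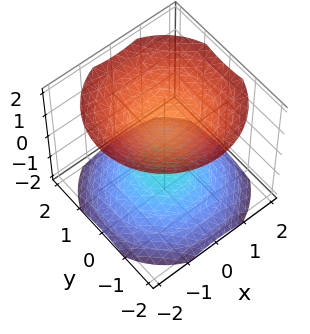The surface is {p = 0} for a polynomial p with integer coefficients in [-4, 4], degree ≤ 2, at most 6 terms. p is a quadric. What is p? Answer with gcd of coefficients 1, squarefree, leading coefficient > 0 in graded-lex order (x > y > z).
2*x^2 + 2*y^2 - 3*z^2 + 3

There are 2 components.
The degree is 2 — two separate bowl-shaped sheets opening away from each other; a quadric.
Symmetries: mirror symmetry z ↦ −z ⇒ only even powers of z; every cross-section ⟂ z is a circle, so x, y appear only via x² + y².
Reading off the gridlines: no y-intercept at any integer in the box; the surface avoids every integer x-axis point in the box; among the integer gridlines, it crosses the z-axis at z ∈ {-1, 1}.
Fitting integer coefficients to these (and the overall shape) gives p.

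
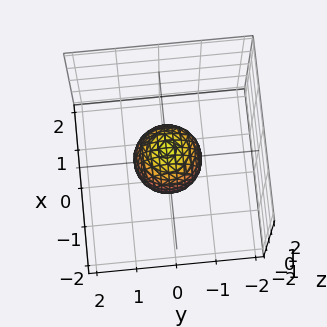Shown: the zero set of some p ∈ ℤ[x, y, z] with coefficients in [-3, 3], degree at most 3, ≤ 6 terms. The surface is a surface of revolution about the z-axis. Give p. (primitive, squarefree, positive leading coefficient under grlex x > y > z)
3*x^2 + 3*y^2 + 2*z^2 - 2

(a) The degree is 2 — a generic line meets the surface in up to 2 points.
(b) Symmetry: the z-axis is an axis of rotation, so x and y enter only as x² + y².
(c) Reading off the gridlines: a circular section at z = 0 has radius between 0 and 1; among the integer gridlines, it crosses the z-axis at z ∈ {-1, 1}.
(d) Matching integer coefficients to the picture gives p.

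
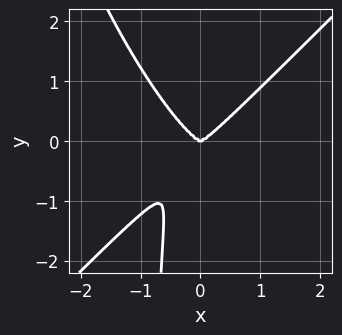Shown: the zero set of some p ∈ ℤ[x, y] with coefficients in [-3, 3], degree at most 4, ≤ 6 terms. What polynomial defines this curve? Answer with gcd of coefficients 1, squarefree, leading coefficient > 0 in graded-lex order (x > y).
1. deg p = 4. The shape is more complex than any degree-3 curve.
2. Observable constraints: it crosses the y-axis at the gridline y = 0; one x-axis crossing is at x = 0.
3. These observations pin down the coefficients.

3*x^4 - 2*x^2*y^2 - x*y^3 - y^3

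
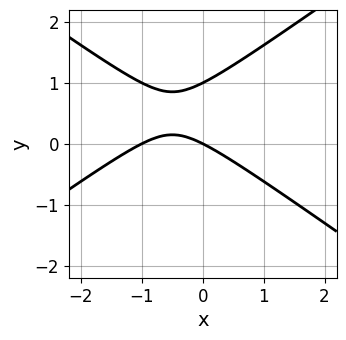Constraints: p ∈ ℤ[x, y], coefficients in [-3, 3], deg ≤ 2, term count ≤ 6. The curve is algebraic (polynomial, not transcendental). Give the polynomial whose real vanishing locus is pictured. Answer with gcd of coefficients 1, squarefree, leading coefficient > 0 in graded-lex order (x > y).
x^2 - 2*y^2 + x + 2*y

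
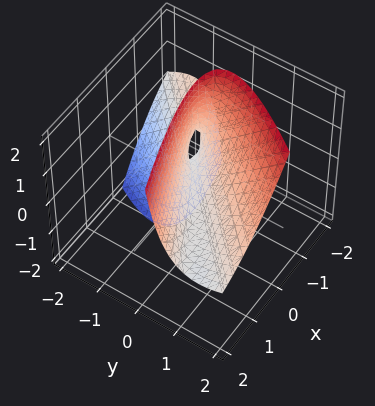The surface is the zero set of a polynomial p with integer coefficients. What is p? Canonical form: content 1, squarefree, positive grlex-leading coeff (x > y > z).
First, the degree is 2 — the shape is more complex than any degree-1 surface.
Next, from the visible intercepts: one y-axis crossing is at y = 0; it crosses the z-axis at the gridline z = 0.
Finally, fitting integer coefficients to these (and the overall shape) gives p.

x^2 - 3*x*y + 2*y^2 - 2*y*z - z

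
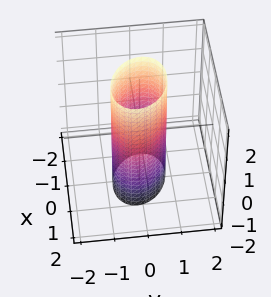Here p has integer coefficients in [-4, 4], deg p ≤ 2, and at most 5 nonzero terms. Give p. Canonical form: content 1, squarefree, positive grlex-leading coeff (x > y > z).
2*x^2 + x*y + 3*y^2 - 2

(a) deg p = 2. No degree-1 surface has this shape.
(b) From the axis intercepts and sections: the surface avoids every integer z-axis point in the box; the x-axis gridline crossings are at x ∈ {-1, 1}.
(c) Together with the visible shape, these determine p as stated.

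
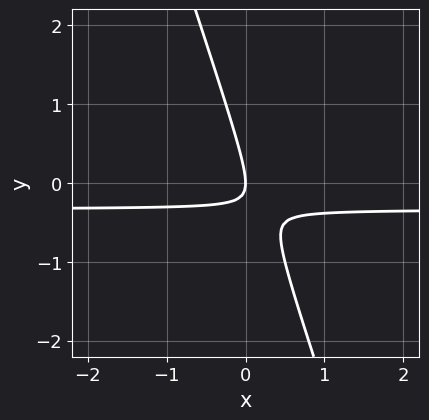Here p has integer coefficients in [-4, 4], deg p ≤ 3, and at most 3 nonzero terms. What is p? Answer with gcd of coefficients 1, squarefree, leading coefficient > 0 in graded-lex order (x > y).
3*x*y + y^2 + x

First, the degree is 2 — a generic line meets the curve in up to 2 points.
Next, checking where it meets the axes: it crosses the x-axis at the gridline x = 0; it meets the y-axis at y = 0 (among the integer gridlines).
Finally, putting this together gives p.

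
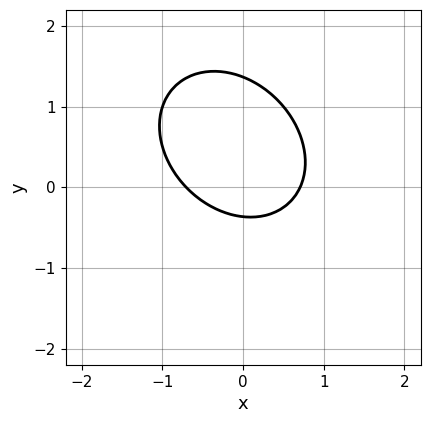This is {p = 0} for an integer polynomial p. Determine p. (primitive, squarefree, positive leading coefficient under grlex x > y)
2*x^2 + x*y + 2*y^2 - 2*y - 1

(a) The degree is 2 — a generic line meets the curve in up to 2 points.
(b) Solving for integer coefficients yields p as stated.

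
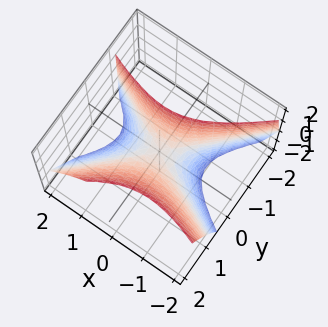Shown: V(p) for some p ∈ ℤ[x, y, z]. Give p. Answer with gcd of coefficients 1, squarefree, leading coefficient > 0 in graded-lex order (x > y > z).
x^2 + x*y - 2*y^2 + y*z + z

1. Degree: no degree-1 surface has this shape, so deg p = 2.
2. Observable constraints: it crosses the y-axis at the gridline y = 0; it crosses the z-axis at the gridline z = 0.
3. Fitting integer coefficients to these (and the overall shape) gives p.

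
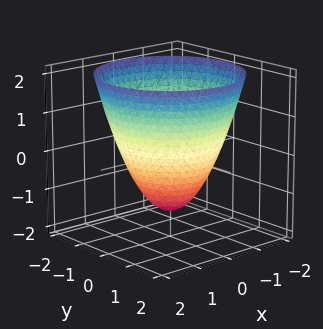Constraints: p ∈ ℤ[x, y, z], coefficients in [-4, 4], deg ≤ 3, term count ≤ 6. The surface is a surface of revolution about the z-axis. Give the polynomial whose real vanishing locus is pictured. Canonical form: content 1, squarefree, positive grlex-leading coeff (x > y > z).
1. The degree is 2 — no degree-1 surface has this shape.
2. Symmetries: rotational symmetry about the z-axis ⇒ p depends on x, y only through x² + y².
3. Reading off the gridlines: a circular section at z = 0 has radius between 1 and 2.
4. The integer polynomial consistent with all of this is the stated p.

2*x^2 + 2*y^2 - 2*z - 3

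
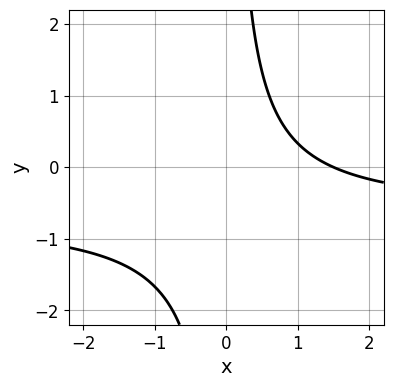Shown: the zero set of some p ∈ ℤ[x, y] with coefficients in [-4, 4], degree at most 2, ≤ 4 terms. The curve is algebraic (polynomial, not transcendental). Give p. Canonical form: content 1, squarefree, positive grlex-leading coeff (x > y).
(a) deg p = 2.
(b) Against the integer gridlines: no y-intercept at any integer in the box.
(c) The integer polynomial consistent with all of this is the stated p.

3*x*y + 2*x - 3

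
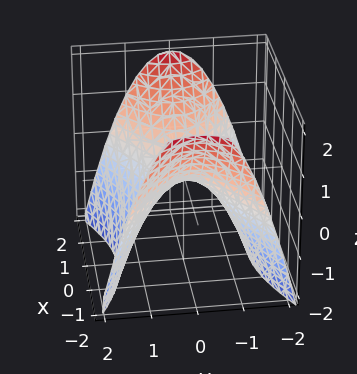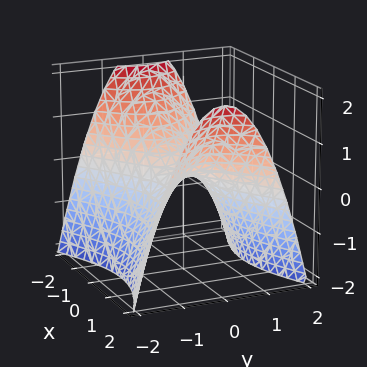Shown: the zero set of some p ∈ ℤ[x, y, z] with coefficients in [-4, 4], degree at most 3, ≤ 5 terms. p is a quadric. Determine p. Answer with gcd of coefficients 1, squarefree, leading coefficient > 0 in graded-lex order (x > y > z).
x^2 - 2*y^2 - 2*z

First, the degree is 2 — a saddle surface; a quadric.
Then, symmetries: mirror symmetry y ↦ −y ⇒ only even powers of y; mirror symmetry x ↦ −x ⇒ only even powers of x.
Then, against the integer gridlines: it crosses the y-axis at the gridline y = 0; one z-axis crossing is at z = 0.
Finally, matching integer coefficients to the picture gives p.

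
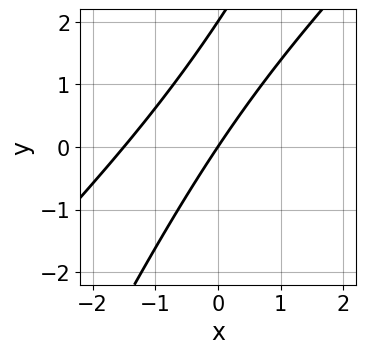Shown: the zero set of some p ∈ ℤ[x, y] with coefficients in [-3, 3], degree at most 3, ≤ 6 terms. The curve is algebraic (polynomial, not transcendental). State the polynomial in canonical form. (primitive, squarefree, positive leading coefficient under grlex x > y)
1. Degree: a generic line meets the curve in up to 2 points, so deg p = 2.
2. From the axis intercepts and sections: one x-axis crossing is at x = 0; among the integer gridlines, it crosses the y-axis at y ∈ {0, 2}.
3. Matching integer coefficients to the picture gives p.

2*x^2 - 3*x*y + y^2 + 3*x - 2*y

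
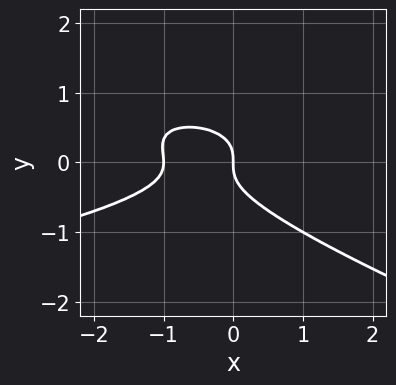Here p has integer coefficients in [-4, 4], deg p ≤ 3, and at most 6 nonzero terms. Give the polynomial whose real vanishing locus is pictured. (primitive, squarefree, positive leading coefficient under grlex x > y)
x*y^2 + 3*y^3 + x^2 + x

First, the degree is 3 — a generic line meets the curve in up to 3 points.
Next, checking where it meets the axes: the x-axis gridline crossings are at x ∈ {-1, 0}; one y-axis crossing is at y = 0.
Finally, together with the visible shape, these determine p as stated.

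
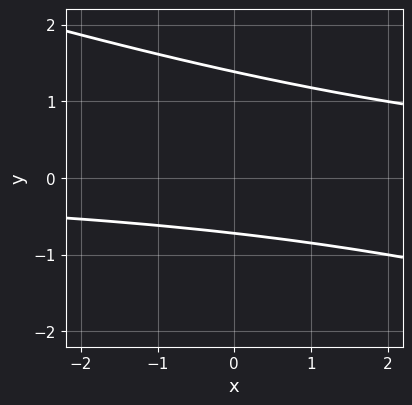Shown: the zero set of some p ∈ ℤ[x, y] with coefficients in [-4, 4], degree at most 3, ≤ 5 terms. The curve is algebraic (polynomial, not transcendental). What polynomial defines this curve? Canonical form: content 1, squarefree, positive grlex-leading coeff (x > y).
x*y + 3*y^2 - 2*y - 3

deg p = 2. A generic line meets the curve in up to 2 points.
Observable constraints: no x-intercept at any integer in the box.
Together with the visible shape, these determine p as stated.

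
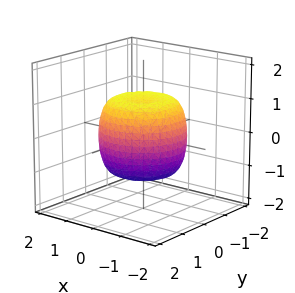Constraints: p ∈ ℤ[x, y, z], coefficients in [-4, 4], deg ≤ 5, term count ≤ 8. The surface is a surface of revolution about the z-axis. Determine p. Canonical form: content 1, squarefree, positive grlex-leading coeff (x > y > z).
First, the degree is 4 — no degree-3 surface has this shape.
Next, by symmetry, the surface is invariant under rotation about z: p = q(x² + y², z).
Next, from the visible intercepts: the z-axis gridline crossings are at z ∈ {-1, 1}; a circular section at z = -1 has radius exactly 1.
Finally, together with the visible shape, these determine p as stated.

x^4 + 2*x^2*y^2 + y^4 - x^2 - y^2 + z^2 - 1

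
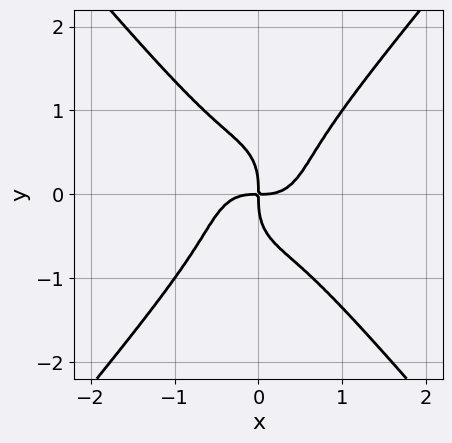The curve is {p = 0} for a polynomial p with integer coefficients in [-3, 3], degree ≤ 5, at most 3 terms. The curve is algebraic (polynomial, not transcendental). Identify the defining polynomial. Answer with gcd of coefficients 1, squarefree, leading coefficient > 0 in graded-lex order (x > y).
(a) Degree: a generic line meets the curve in up to 4 points, so deg p = 4.
(b) From the visible intercepts: it crosses the y-axis at the gridline y = 0; it meets the x-axis at x = 0 (among the integer gridlines).
(c) Fitting integer coefficients to these (and the overall shape) gives p.

2*x^4 - y^4 - x*y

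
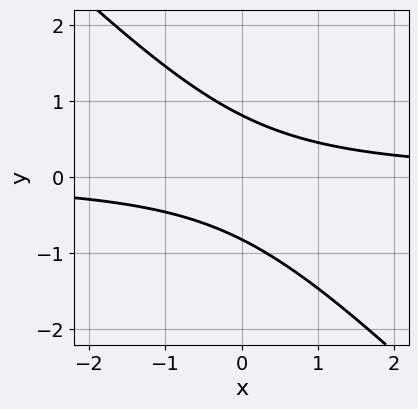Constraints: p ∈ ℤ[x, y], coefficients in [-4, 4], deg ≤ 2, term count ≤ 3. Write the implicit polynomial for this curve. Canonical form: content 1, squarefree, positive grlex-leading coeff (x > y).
3*x*y + 3*y^2 - 2

First, deg p = 2. A generic line meets the curve in up to 2 points.
Next, from the visible intercepts: the curve avoids every integer x-axis point in the box.
Finally, these observations pin down the coefficients.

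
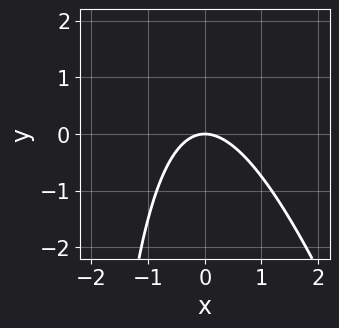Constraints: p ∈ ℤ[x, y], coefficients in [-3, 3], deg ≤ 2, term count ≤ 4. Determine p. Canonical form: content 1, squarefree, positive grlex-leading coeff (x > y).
3*x^2 + x*y + 3*y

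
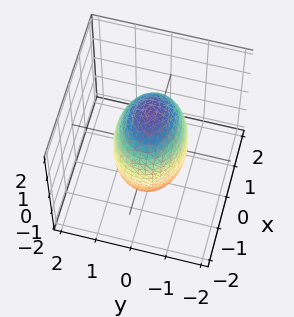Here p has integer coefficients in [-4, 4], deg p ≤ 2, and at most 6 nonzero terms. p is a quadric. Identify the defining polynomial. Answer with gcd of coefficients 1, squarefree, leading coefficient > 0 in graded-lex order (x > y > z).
1. deg p = 2.
2. Symmetries: mirror symmetry z ↦ −z ⇒ only even powers of z; it's symmetric under y → −y, forcing even powers of y; the x ↦ −x reflection is a symmetry, so x appears only in even powers.
3. Reading off the gridlines: among the integer gridlines, it crosses the y-axis at y ∈ {-1, 1}.
4. Together with the visible shape, these determine p as stated.

2*x^2 + 3*y^2 + z^2 - 3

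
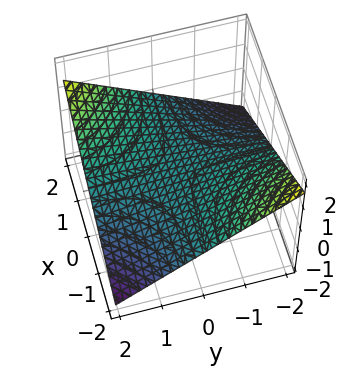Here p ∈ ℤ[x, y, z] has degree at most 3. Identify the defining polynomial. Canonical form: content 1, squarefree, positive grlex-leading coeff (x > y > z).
Degree: a saddle surface; a quadric, so deg p = 2.
Checking where it meets the axes: one z-axis crossing is at z = 0; the visible x-axis segment lies entirely on the surface; the visible y-axis segment lies entirely on the surface.
The integer polynomial consistent with all of this is the stated p.

x*y - 3*z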